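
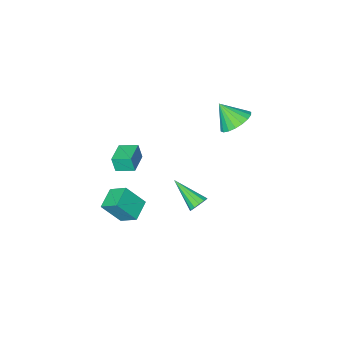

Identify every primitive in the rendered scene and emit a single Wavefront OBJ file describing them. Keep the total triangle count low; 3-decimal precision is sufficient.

v -1.496 -1.397 -2.915
v -1.253 -1.03 -2.423
v -1.064 -3.223 -1.765
v -1.615 -1.072 -2.353
v -1.94 -1.217 -2.461
v -2.124 -1.419 -2.713
v -2.109 -1.615 -3.029
v -1.899 -1.741 -3.309
v -1.561 -1.758 -3.463
v -1.203 -1.661 -3.444
v -0.937 -1.48 -3.256
v -0.85 -1.273 -2.96
v -0.967 -1.105 -2.649
v 3.045 -2.37 3.271
v 3.161 -2.576 4.212
v 2.336 -1.519 3.546
v 2.452 -1.726 4.486
v 4.168 -1.454 3.334
v 4.284 -1.661 4.274
v 3.459 -0.604 3.608
v 3.575 -0.81 4.549
v -4.215 -1.579 3.186
v -3.291 -1.781 2.644
v -3.685 -2.501 4.434
v -3.183 -1.38 2.895
v -3.28 -1.019 3.203
v -3.562 -0.768 3.508
v -3.973 -0.678 3.749
v -4.432 -0.766 3.879
v -4.848 -1.015 3.871
v -5.139 -1.376 3.727
v -5.246 -1.777 3.477
v -5.15 -2.139 3.168
v -4.868 -2.39 2.863
v -4.457 -2.48 2.622
v -3.997 -2.392 2.493
v -3.581 -2.142 2.501
v 2.046 -3.252 -2.21
v 2.961 -3.869 -0.865
v 1.674 -2.197 -1.474
v 2.588 -2.813 -0.128
v 3.172 -2.547 -2.652
v 4.086 -3.163 -1.306
v 2.799 -1.491 -1.915
v 3.714 -2.108 -0.57
f 2 1 4
f 2 4 3
f 4 1 5
f 4 5 3
f 5 1 6
f 5 6 3
f 6 1 7
f 6 7 3
f 7 1 8
f 7 8 3
f 8 1 9
f 8 9 3
f 9 1 10
f 9 10 3
f 10 1 11
f 10 11 3
f 11 1 12
f 11 12 3
f 12 1 13
f 12 13 3
f 13 1 2
f 13 2 3
f 15 17 14
f 18 15 14
f 14 17 16
f 16 18 14
f 15 21 17
f 19 15 18
f 19 21 15
f 17 21 16
f 20 18 16
f 16 21 20
f 20 19 18
f 21 19 20
f 23 22 25
f 23 25 24
f 25 22 26
f 25 26 24
f 26 22 27
f 26 27 24
f 27 22 28
f 27 28 24
f 28 22 29
f 28 29 24
f 29 22 30
f 29 30 24
f 30 22 31
f 30 31 24
f 31 22 32
f 31 32 24
f 32 22 33
f 32 33 24
f 33 22 34
f 33 34 24
f 34 22 35
f 34 35 24
f 35 22 36
f 35 36 24
f 36 22 37
f 36 37 24
f 37 22 23
f 37 23 24
f 39 41 38
f 42 39 38
f 38 41 40
f 40 42 38
f 39 45 41
f 43 39 42
f 43 45 39
f 41 45 40
f 44 42 40
f 40 45 44
f 44 43 42
f 45 43 44



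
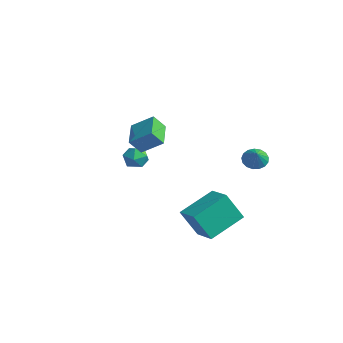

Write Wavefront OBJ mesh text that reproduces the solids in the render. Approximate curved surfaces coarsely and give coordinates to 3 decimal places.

v 1.075 -3.385 1.741
v 0.964 -3.974 2.478
v -0.126 -2.577 2.205
v -0.237 -3.166 2.943
v 1.857 -2.634 2.457
v 1.746 -3.223 3.195
v 0.656 -1.826 2.922
v 0.545 -2.415 3.659
v -3.723 -0.848 -0.863
v -3.273 -0.722 -0.28
v -3.067 -1.818 -1.16
v -2.617 -1.692 -0.577
v -3.32 -1.915 -0.464
v -3.726 -1.316 -0.281
v -2.614 -1.224 -1.159
v -3.02 -0.625 -0.976
v -2.588 -0.955 -0.463
v -3.025 -1.382 -0.034
v -3.315 -1.158 -1.406
v -3.752 -1.585 -0.977
v 1.24 -0.414 -4.361
v 0.886 -1.191 -2.833
v 1.134 1.474 -3.425
v 0.78 0.697 -1.898
v 2.58 -0.477 -4.082
v 2.226 -1.254 -2.555
v 2.474 1.411 -3.147
v 2.12 0.634 -1.619
v 2.553 1.947 0.648
v 3.044 2.178 0.29
v 3.267 1.553 1.372
v 2.977 2.412 0.484
v 2.813 2.539 0.715
v 2.589 2.531 0.931
v 2.358 2.39 1.083
v 2.17 2.146 1.134
v 2.071 1.858 1.075
v 2.082 1.589 0.918
v 2.201 1.403 0.699
v 2.401 1.342 0.468
v 2.635 1.419 0.279
v 2.851 1.617 0.174
v 2.999 1.891 0.178
f 2 4 1
f 5 2 1
f 1 4 3
f 3 5 1
f 2 8 4
f 6 2 5
f 6 8 2
f 4 8 3
f 7 5 3
f 3 8 7
f 7 6 5
f 8 6 7
f 9 20 14
f 9 14 10
f 9 10 16
f 9 16 19
f 9 19 20
f 10 14 18
f 14 20 13
f 20 19 11
f 19 16 15
f 16 10 17
f 12 18 13
f 12 13 11
f 12 11 15
f 12 15 17
f 12 17 18
f 13 18 14
f 11 13 20
f 15 11 19
f 17 15 16
f 18 17 10
f 22 24 21
f 25 22 21
f 21 24 23
f 23 25 21
f 22 28 24
f 26 22 25
f 26 28 22
f 24 28 23
f 27 25 23
f 23 28 27
f 27 26 25
f 28 26 27
f 30 29 32
f 30 32 31
f 32 29 33
f 32 33 31
f 33 29 34
f 33 34 31
f 34 29 35
f 34 35 31
f 35 29 36
f 35 36 31
f 36 29 37
f 36 37 31
f 37 29 38
f 37 38 31
f 38 29 39
f 38 39 31
f 39 29 40
f 39 40 31
f 40 29 41
f 40 41 31
f 41 29 42
f 41 42 31
f 42 29 43
f 42 43 31
f 43 29 30
f 43 30 31



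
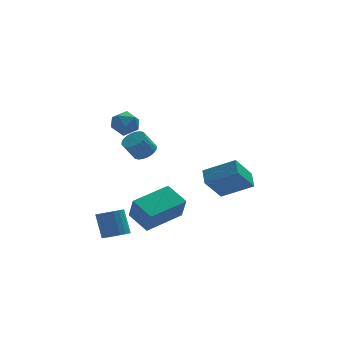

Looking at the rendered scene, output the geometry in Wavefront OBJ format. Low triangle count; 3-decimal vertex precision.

v 2.822 -0.093 -0.319
v 2.852 0.805 0.14
v 1.215 0.41 -1.199
v 1.245 1.308 -0.739
v 3.775 0.572 -1.681
v 3.805 1.47 -1.221
v 2.168 1.075 -2.56
v 2.198 1.973 -2.101
v -3.477 -0.316 4.049
v -2.751 -0.338 4.431
v -3.029 -1.182 3.149
v -2.303 -1.204 3.531
v -2.965 -1.53 3.889
v -3.242 -0.995 4.445
v -2.538 -0.525 3.135
v -2.815 0.01 3.691
v -2.171 -0.466 3.866
v -2.435 -1.088 4.332
v -3.345 -0.432 3.248
v -3.609 -1.054 3.714
v -2.186 -3.369 -2.351
v -2.056 -3.994 -1.072
v -2.926 -2.322 -1.765
v -2.796 -2.947 -0.486
v -0.324 -2.253 -1.994
v -0.194 -2.878 -0.715
v -1.064 -1.206 -1.408
v -0.934 -1.831 -0.129
v -1.526 2.571 0.222
v -1.125 3.04 0.553
v -1.733 2.858 1.548
v -2.134 2.389 1.218
v -1.327 3.199 0.459
v -1.934 3.017 1.454
v -1.558 3.262 0.329
v -2.166 3.08 1.325
v -1.785 3.22 0.183
v -2.393 3.038 1.178
v -1.973 3.08 0.043
v -2.58 2.897 1.038
v -2.092 2.861 -0.07
v -2.7 2.679 0.925
v -2.126 2.599 -0.138
v -2.733 2.417 0.857
v -2.068 2.333 -0.152
v -2.675 2.15 0.843
v -1.927 2.102 -0.108
v -2.535 1.92 0.887
v -1.726 1.943 -0.014
v -2.333 1.761 0.981
v -1.494 1.88 0.115
v -2.102 1.698 1.111
v -1.267 1.922 0.262
v -1.875 1.74 1.257
v -1.08 2.063 0.402
v -1.687 1.88 1.397
v -0.96 2.281 0.515
v -1.568 2.099 1.51
v -0.927 2.543 0.583
v -1.534 2.361 1.578
v -0.985 2.81 0.597
v -1.592 2.627 1.592
v -3.543 -2.181 -3.227
v -2.941 -2.472 -2.96
v -3.174 -1.77 -1.667
v -3.777 -1.479 -1.933
v -2.839 -2.217 -3.08
v -3.073 -1.515 -1.787
v -2.859 -1.956 -3.226
v -3.093 -1.254 -1.932
v -2.998 -1.734 -3.371
v -3.231 -1.032 -2.077
v -3.23 -1.589 -3.491
v -3.464 -0.887 -2.198
v -3.517 -1.546 -3.566
v -3.75 -0.845 -2.273
v -3.808 -1.614 -3.582
v -4.042 -0.912 -2.289
v -4.054 -1.779 -3.537
v -4.287 -1.077 -2.243
v -4.211 -2.014 -3.438
v -4.444 -1.312 -2.144
v -4.253 -2.277 -3.302
v -4.486 -1.576 -2.009
v -4.172 -2.524 -3.154
v -4.405 -1.823 -1.86
v -3.982 -2.712 -3.018
v -4.216 -2.01 -1.724
v -3.717 -2.808 -2.918
v -3.95 -2.106 -1.624
v -3.421 -2.795 -2.872
v -3.654 -2.093 -1.578
v -3.147 -2.676 -2.887
v -3.38 -1.975 -1.593
f 2 4 1
f 5 2 1
f 1 4 3
f 3 5 1
f 2 8 4
f 6 2 5
f 6 8 2
f 4 8 3
f 7 5 3
f 3 8 7
f 7 6 5
f 8 6 7
f 9 20 14
f 9 14 10
f 9 10 16
f 9 16 19
f 9 19 20
f 10 14 18
f 14 20 13
f 20 19 11
f 19 16 15
f 16 10 17
f 12 18 13
f 12 13 11
f 12 11 15
f 12 15 17
f 12 17 18
f 13 18 14
f 11 13 20
f 15 11 19
f 17 15 16
f 18 17 10
f 22 24 21
f 25 22 21
f 21 24 23
f 23 25 21
f 22 28 24
f 26 22 25
f 26 28 22
f 24 28 23
f 27 25 23
f 23 28 27
f 27 26 25
f 28 26 27
f 30 29 33
f 30 33 31
f 31 33 34
f 31 34 32
f 33 29 35
f 33 35 34
f 34 35 36
f 34 36 32
f 35 29 37
f 35 37 36
f 36 37 38
f 36 38 32
f 37 29 39
f 37 39 38
f 38 39 40
f 38 40 32
f 39 29 41
f 39 41 40
f 40 41 42
f 40 42 32
f 41 29 43
f 41 43 42
f 42 43 44
f 42 44 32
f 43 29 45
f 43 45 44
f 44 45 46
f 44 46 32
f 45 29 47
f 45 47 46
f 46 47 48
f 46 48 32
f 47 29 49
f 47 49 48
f 48 49 50
f 48 50 32
f 49 29 51
f 49 51 50
f 50 51 52
f 50 52 32
f 51 29 53
f 51 53 52
f 52 53 54
f 52 54 32
f 53 29 55
f 53 55 54
f 54 55 56
f 54 56 32
f 55 29 57
f 55 57 56
f 56 57 58
f 56 58 32
f 57 29 59
f 57 59 58
f 58 59 60
f 58 60 32
f 59 29 61
f 59 61 60
f 60 61 62
f 60 62 32
f 61 29 30
f 61 30 62
f 62 30 31
f 62 31 32
f 64 63 67
f 64 67 65
f 65 67 68
f 65 68 66
f 67 63 69
f 67 69 68
f 68 69 70
f 68 70 66
f 69 63 71
f 69 71 70
f 70 71 72
f 70 72 66
f 71 63 73
f 71 73 72
f 72 73 74
f 72 74 66
f 73 63 75
f 73 75 74
f 74 75 76
f 74 76 66
f 75 63 77
f 75 77 76
f 76 77 78
f 76 78 66
f 77 63 79
f 77 79 78
f 78 79 80
f 78 80 66
f 79 63 81
f 79 81 80
f 80 81 82
f 80 82 66
f 81 63 83
f 81 83 82
f 82 83 84
f 82 84 66
f 83 63 85
f 83 85 84
f 84 85 86
f 84 86 66
f 85 63 87
f 85 87 86
f 86 87 88
f 86 88 66
f 87 63 89
f 87 89 88
f 88 89 90
f 88 90 66
f 89 63 91
f 89 91 90
f 90 91 92
f 90 92 66
f 91 63 93
f 91 93 92
f 92 93 94
f 92 94 66
f 93 63 64
f 93 64 94
f 94 64 65
f 94 65 66



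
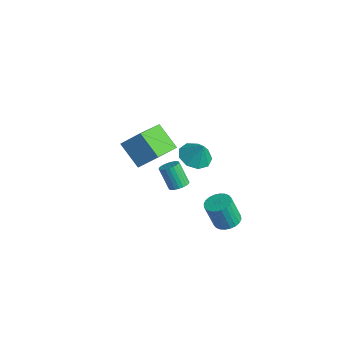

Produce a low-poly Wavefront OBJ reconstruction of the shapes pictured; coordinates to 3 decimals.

v 2.795 -4.946 1.967
v 1.526 -5.272 3.097
v 1.797 -3.259 1.333
v 0.528 -3.585 2.463
v 3.492 -4.155 2.977
v 2.223 -4.481 4.107
v 2.494 -2.468 2.343
v 1.225 -2.794 3.473
v 3.048 0.357 -4.565
v 3.829 0.402 -4.457
v 3.634 -0.112 -2.827
v 2.852 -0.157 -2.935
v 3.741 0.687 -4.378
v 3.545 0.173 -2.748
v 3.547 0.921 -4.327
v 3.352 0.407 -2.697
v 3.277 1.07 -4.313
v 3.082 0.556 -2.683
v 2.972 1.109 -4.337
v 2.777 0.596 -2.707
v 2.679 1.035 -4.395
v 2.484 0.521 -2.765
v 2.442 0.857 -4.48
v 2.247 0.343 -2.85
v 2.297 0.603 -4.577
v 2.102 0.089 -2.947
v 2.266 0.312 -4.673
v 2.071 -0.202 -3.043
v 2.355 0.027 -4.752
v 2.159 -0.487 -3.122
v 2.548 -0.207 -4.803
v 2.353 -0.721 -3.173
v 2.818 -0.356 -4.817
v 2.623 -0.87 -3.187
v 3.123 -0.396 -4.793
v 2.928 -0.909 -3.163
v 3.416 -0.321 -4.735
v 3.221 -0.835 -3.105
v 3.653 -0.143 -4.65
v 3.458 -0.657 -3.02
v 3.798 0.111 -4.553
v 3.603 -0.403 -2.923
v -0.848 0.622 -1.98
v 0.02 0.301 -2.357
v -0.272 0.818 -0.82
v -0.036 0.977 -2.443
v -0.472 1.487 -2.312
v -1.084 1.593 -2.026
v -1.586 1.245 -1.718
v -1.742 0.605 -1.533
v -1.481 -0.026 -1.557
v -0.923 -0.354 -1.779
v -0.33 -0.225 -2.095
v 3.864 -3.131 0.513
v 4.225 -3.555 0.633
v 3.558 -3.773 1.868
v 3.196 -3.349 1.747
v 4.332 -3.381 0.722
v 3.664 -3.599 1.956
v 4.367 -3.169 0.778
v 3.699 -3.387 2.012
v 4.325 -2.951 0.794
v 3.658 -3.169 2.029
v 4.214 -2.76 0.768
v 3.546 -2.978 2.002
v 4.049 -2.626 0.702
v 3.381 -2.844 1.936
v 3.856 -2.569 0.608
v 3.188 -2.787 1.842
v 3.664 -2.597 0.499
v 2.996 -2.815 1.733
v 3.502 -2.707 0.392
v 2.835 -2.925 1.627
v 3.396 -2.881 0.304
v 2.728 -3.099 1.538
v 3.361 -3.093 0.248
v 2.693 -3.311 1.482
v 3.402 -3.311 0.231
v 2.735 -3.529 1.466
v 3.514 -3.502 0.258
v 2.846 -3.72 1.492
v 3.679 -3.636 0.324
v 3.011 -3.854 1.558
v 3.872 -3.693 0.418
v 3.204 -3.911 1.652
v 4.064 -3.665 0.527
v 3.396 -3.883 1.761
f 2 4 1
f 5 2 1
f 1 4 3
f 3 5 1
f 2 8 4
f 6 2 5
f 6 8 2
f 4 8 3
f 7 5 3
f 3 8 7
f 7 6 5
f 8 6 7
f 10 9 13
f 10 13 11
f 11 13 14
f 11 14 12
f 13 9 15
f 13 15 14
f 14 15 16
f 14 16 12
f 15 9 17
f 15 17 16
f 16 17 18
f 16 18 12
f 17 9 19
f 17 19 18
f 18 19 20
f 18 20 12
f 19 9 21
f 19 21 20
f 20 21 22
f 20 22 12
f 21 9 23
f 21 23 22
f 22 23 24
f 22 24 12
f 23 9 25
f 23 25 24
f 24 25 26
f 24 26 12
f 25 9 27
f 25 27 26
f 26 27 28
f 26 28 12
f 27 9 29
f 27 29 28
f 28 29 30
f 28 30 12
f 29 9 31
f 29 31 30
f 30 31 32
f 30 32 12
f 31 9 33
f 31 33 32
f 32 33 34
f 32 34 12
f 33 9 35
f 33 35 34
f 34 35 36
f 34 36 12
f 35 9 37
f 35 37 36
f 36 37 38
f 36 38 12
f 37 9 39
f 37 39 38
f 38 39 40
f 38 40 12
f 39 9 41
f 39 41 40
f 40 41 42
f 40 42 12
f 41 9 10
f 41 10 42
f 42 10 11
f 42 11 12
f 44 43 46
f 44 46 45
f 46 43 47
f 46 47 45
f 47 43 48
f 47 48 45
f 48 43 49
f 48 49 45
f 49 43 50
f 49 50 45
f 50 43 51
f 50 51 45
f 51 43 52
f 51 52 45
f 52 43 53
f 52 53 45
f 53 43 44
f 53 44 45
f 55 54 58
f 55 58 56
f 56 58 59
f 56 59 57
f 58 54 60
f 58 60 59
f 59 60 61
f 59 61 57
f 60 54 62
f 60 62 61
f 61 62 63
f 61 63 57
f 62 54 64
f 62 64 63
f 63 64 65
f 63 65 57
f 64 54 66
f 64 66 65
f 65 66 67
f 65 67 57
f 66 54 68
f 66 68 67
f 67 68 69
f 67 69 57
f 68 54 70
f 68 70 69
f 69 70 71
f 69 71 57
f 70 54 72
f 70 72 71
f 71 72 73
f 71 73 57
f 72 54 74
f 72 74 73
f 73 74 75
f 73 75 57
f 74 54 76
f 74 76 75
f 75 76 77
f 75 77 57
f 76 54 78
f 76 78 77
f 77 78 79
f 77 79 57
f 78 54 80
f 78 80 79
f 79 80 81
f 79 81 57
f 80 54 82
f 80 82 81
f 81 82 83
f 81 83 57
f 82 54 84
f 82 84 83
f 83 84 85
f 83 85 57
f 84 54 86
f 84 86 85
f 85 86 87
f 85 87 57
f 86 54 55
f 86 55 87
f 87 55 56
f 87 56 57



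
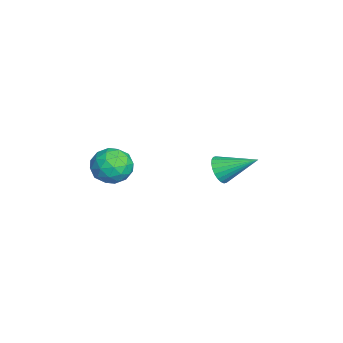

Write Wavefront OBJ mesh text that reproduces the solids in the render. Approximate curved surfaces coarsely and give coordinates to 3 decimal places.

v -1.219 2.19 -3.314
v -0.674 2.371 -3.871
v -0.841 3.91 -2.386
v -0.932 2.495 -3.996
v -1.233 2.573 -4.017
v -1.533 2.592 -3.931
v -1.784 2.55 -3.751
v -1.95 2.454 -3.504
v -2.004 2.317 -3.229
v -1.939 2.161 -2.967
v -1.764 2.01 -2.757
v -1.506 1.886 -2.632
v -1.205 1.808 -2.611
v -0.905 1.789 -2.697
v -0.654 1.83 -2.877
v -0.488 1.927 -3.123
v -0.434 2.064 -3.399
v -0.499 2.219 -3.661
v 1.973 -2.03 -0.273
v 2.868 -1.898 0.198
v 2.612 -3.282 -1.138
v 3.507 -3.15 -0.667
v 2.704 -3.504 -0.147
v 2.309 -2.73 0.388
v 3.171 -2.45 -1.328
v 2.776 -1.676 -0.793
v 3.608 -2.158 -0.454
v 3.32 -2.809 0.276
v 2.16 -2.371 -1.216
v 1.872 -3.022 -0.486
v 2.364 -1.854 0.038
v 3.116 -3.326 -0.978
v 2.644 -3.534 -0.673
v 3.17 -3.456 -0.396
v 2.036 -2.343 0.15
v 2.562 -2.266 0.427
v 2.466 -3.21 0.224
v 2.918 -2.914 -1.367
v 3.444 -2.837 -1.09
v 2.31 -1.724 -0.544
v 2.836 -1.646 -0.267
v 3.014 -1.97 -1.164
v 3.326 -1.929 -0.068
v 3.701 -2.665 -0.576
v 3.504 -2.254 -0.965
v 3.271 -1.799 -0.651
v 3.156 -2.312 0.361
v 3.532 -3.048 -0.147
v 3.06 -3.256 0.159
v 2.828 -2.801 0.473
v 3.591 -2.465 -0.022
v 1.948 -2.132 -0.793
v 2.324 -2.868 -1.301
v 2.652 -2.379 -1.413
v 2.42 -1.924 -1.099
v 1.779 -2.515 -0.364
v 2.154 -3.251 -0.872
v 2.209 -3.381 -0.289
v 1.976 -2.926 0.025
v 1.889 -2.715 -0.918
f 2 1 4
f 2 4 3
f 4 1 5
f 4 5 3
f 5 1 6
f 5 6 3
f 6 1 7
f 6 7 3
f 7 1 8
f 7 8 3
f 8 1 9
f 8 9 3
f 9 1 10
f 9 10 3
f 10 1 11
f 10 11 3
f 11 1 12
f 11 12 3
f 12 1 13
f 12 13 3
f 13 1 14
f 13 14 3
f 14 1 15
f 14 15 3
f 15 1 16
f 15 16 3
f 16 1 17
f 16 17 3
f 17 1 18
f 17 18 3
f 18 1 2
f 18 2 3
f 19 56 35
f 56 30 59
f 35 59 24
f 56 59 35
f 19 35 31
f 35 24 36
f 31 36 20
f 35 36 31
f 19 31 40
f 31 20 41
f 40 41 26
f 31 41 40
f 19 40 52
f 40 26 55
f 52 55 29
f 40 55 52
f 19 52 56
f 52 29 60
f 56 60 30
f 52 60 56
f 20 36 47
f 36 24 50
f 47 50 28
f 36 50 47
f 24 59 37
f 59 30 58
f 37 58 23
f 59 58 37
f 30 60 57
f 60 29 53
f 57 53 21
f 60 53 57
f 29 55 54
f 55 26 42
f 54 42 25
f 55 42 54
f 26 41 46
f 41 20 43
f 46 43 27
f 41 43 46
f 22 48 34
f 48 28 49
f 34 49 23
f 48 49 34
f 22 34 32
f 34 23 33
f 32 33 21
f 34 33 32
f 22 32 39
f 32 21 38
f 39 38 25
f 32 38 39
f 22 39 44
f 39 25 45
f 44 45 27
f 39 45 44
f 22 44 48
f 44 27 51
f 48 51 28
f 44 51 48
f 23 49 37
f 49 28 50
f 37 50 24
f 49 50 37
f 21 33 57
f 33 23 58
f 57 58 30
f 33 58 57
f 25 38 54
f 38 21 53
f 54 53 29
f 38 53 54
f 27 45 46
f 45 25 42
f 46 42 26
f 45 42 46
f 28 51 47
f 51 27 43
f 47 43 20
f 51 43 47



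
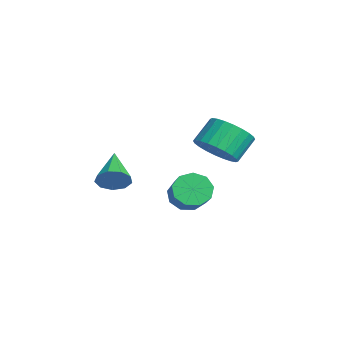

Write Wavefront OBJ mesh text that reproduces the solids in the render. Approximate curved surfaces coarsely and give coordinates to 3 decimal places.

v -1.033 -3.039 -2.752
v -0.751 -3.315 -2.079
v -2.667 -2.701 -1.928
v -0.66 -2.791 -2.113
v -0.744 -2.382 -2.447
v -0.963 -2.281 -2.922
v -1.215 -2.534 -3.318
v -1.382 -3.024 -3.449
v -1.386 -3.52 -3.254
v -1.225 -3.792 -2.823
v -0.974 -3.71 -2.36
v -1.436 0.136 -4.047
v -1.017 -0.266 -4.696
v 0.374 -0.357 -3.741
v -0.044 0.044 -3.093
v -0.947 0.323 -4.742
v 0.445 0.232 -3.787
v -1.105 0.825 -4.463
v 0.286 0.733 -3.509
v -1.418 1.004 -3.99
v -0.027 0.912 -3.035
v -1.739 0.777 -3.543
v -0.348 0.685 -2.589
v -1.919 0.25 -3.333
v -0.527 0.158 -2.378
v -1.872 -0.33 -3.456
v -0.48 -0.422 -2.502
v -1.621 -0.693 -3.856
v -0.23 -0.784 -2.902
v -1.284 -0.667 -4.346
v 0.108 -0.759 -3.391
v -1.871 1.406 -1.847
v -1.377 2.249 -2.308
v -1.916 3.097 -1.334
v -2.409 2.254 -0.873
v -1.746 2.248 -2.512
v -2.285 3.097 -1.537
v -2.134 2.119 -2.614
v -2.673 2.968 -1.639
v -2.482 1.882 -2.6
v -3.021 2.731 -1.625
v -2.737 1.572 -2.471
v -3.275 2.421 -1.496
v -2.86 1.237 -2.247
v -3.398 2.085 -1.272
v -2.832 0.927 -1.962
v -3.371 1.776 -0.987
v -2.658 0.691 -1.66
v -3.197 1.539 -0.685
v -2.364 0.563 -1.386
v -2.903 1.411 -0.412
v -1.995 0.563 -1.183
v -2.534 1.412 -0.208
v -1.607 0.692 -1.081
v -2.146 1.541 -0.106
v -1.259 0.929 -1.095
v -1.798 1.778 -0.12
v -1.005 1.239 -1.224
v -1.543 2.088 -0.249
v -0.882 1.575 -1.448
v -1.42 2.423 -0.473
v -0.909 1.884 -1.733
v -1.448 2.733 -0.758
v -1.083 2.121 -2.035
v -1.622 2.969 -1.06
f 2 1 4
f 2 4 3
f 4 1 5
f 4 5 3
f 5 1 6
f 5 6 3
f 6 1 7
f 6 7 3
f 7 1 8
f 7 8 3
f 8 1 9
f 8 9 3
f 9 1 10
f 9 10 3
f 10 1 11
f 10 11 3
f 11 1 2
f 11 2 3
f 13 12 16
f 13 16 14
f 14 16 17
f 14 17 15
f 16 12 18
f 16 18 17
f 17 18 19
f 17 19 15
f 18 12 20
f 18 20 19
f 19 20 21
f 19 21 15
f 20 12 22
f 20 22 21
f 21 22 23
f 21 23 15
f 22 12 24
f 22 24 23
f 23 24 25
f 23 25 15
f 24 12 26
f 24 26 25
f 25 26 27
f 25 27 15
f 26 12 28
f 26 28 27
f 27 28 29
f 27 29 15
f 28 12 30
f 28 30 29
f 29 30 31
f 29 31 15
f 30 12 13
f 30 13 31
f 31 13 14
f 31 14 15
f 33 32 36
f 33 36 34
f 34 36 37
f 34 37 35
f 36 32 38
f 36 38 37
f 37 38 39
f 37 39 35
f 38 32 40
f 38 40 39
f 39 40 41
f 39 41 35
f 40 32 42
f 40 42 41
f 41 42 43
f 41 43 35
f 42 32 44
f 42 44 43
f 43 44 45
f 43 45 35
f 44 32 46
f 44 46 45
f 45 46 47
f 45 47 35
f 46 32 48
f 46 48 47
f 47 48 49
f 47 49 35
f 48 32 50
f 48 50 49
f 49 50 51
f 49 51 35
f 50 32 52
f 50 52 51
f 51 52 53
f 51 53 35
f 52 32 54
f 52 54 53
f 53 54 55
f 53 55 35
f 54 32 56
f 54 56 55
f 55 56 57
f 55 57 35
f 56 32 58
f 56 58 57
f 57 58 59
f 57 59 35
f 58 32 60
f 58 60 59
f 59 60 61
f 59 61 35
f 60 32 62
f 60 62 61
f 61 62 63
f 61 63 35
f 62 32 64
f 62 64 63
f 63 64 65
f 63 65 35
f 64 32 33
f 64 33 65
f 65 33 34
f 65 34 35



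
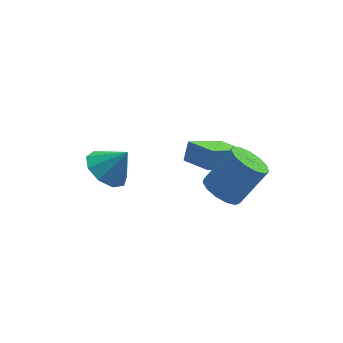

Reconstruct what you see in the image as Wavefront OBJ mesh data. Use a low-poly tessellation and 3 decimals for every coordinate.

v 1.444 0.12 -2.92
v 1.963 0.576 -3.431
v 3.115 0.856 -2.012
v 2.596 0.4 -1.5
v 1.649 0.892 -3.239
v 2.802 1.172 -1.819
v 1.27 0.962 -2.945
v 2.423 1.242 -1.526
v 0.947 0.765 -2.644
v 2.099 1.045 -1.224
v 0.78 0.363 -2.43
v 1.933 0.643 -1.01
v 0.825 -0.116 -2.371
v 1.977 0.164 -0.951
v 1.066 -0.52 -2.487
v 2.218 -0.24 -1.067
v 1.427 -0.721 -2.74
v 2.579 -0.441 -1.32
v 1.793 -0.655 -3.051
v 2.946 -0.375 -1.631
v 2.049 -0.343 -3.319
v 3.201 -0.063 -1.9
v 2.112 0.116 -3.461
v 3.264 0.396 -2.042
v -2.312 3.3 -3.951
v -1.525 3.255 -4.567
v -1.488 3.18 -2.889
v -1.651 3.905 -4.395
v -2.086 4.272 -4.016
v -2.627 4.185 -3.607
v -3.02 3.684 -3.358
v -3.083 3.003 -3.387
v -2.784 2.462 -3.68
v -2.265 2.313 -4.1
v -1.768 2.626 -4.45
v 2.794 2.374 -4.202
v 1.343 1.82 -3.332
v 2.117 3.52 -4.601
v 0.666 2.966 -3.731
v 3.074 2.794 -3.469
v 1.623 2.24 -2.599
v 2.397 3.94 -3.868
v 0.946 3.386 -2.998
f 2 1 5
f 2 5 3
f 3 5 6
f 3 6 4
f 5 1 7
f 5 7 6
f 6 7 8
f 6 8 4
f 7 1 9
f 7 9 8
f 8 9 10
f 8 10 4
f 9 1 11
f 9 11 10
f 10 11 12
f 10 12 4
f 11 1 13
f 11 13 12
f 12 13 14
f 12 14 4
f 13 1 15
f 13 15 14
f 14 15 16
f 14 16 4
f 15 1 17
f 15 17 16
f 16 17 18
f 16 18 4
f 17 1 19
f 17 19 18
f 18 19 20
f 18 20 4
f 19 1 21
f 19 21 20
f 20 21 22
f 20 22 4
f 21 1 23
f 21 23 22
f 22 23 24
f 22 24 4
f 23 1 2
f 23 2 24
f 24 2 3
f 24 3 4
f 26 25 28
f 26 28 27
f 28 25 29
f 28 29 27
f 29 25 30
f 29 30 27
f 30 25 31
f 30 31 27
f 31 25 32
f 31 32 27
f 32 25 33
f 32 33 27
f 33 25 34
f 33 34 27
f 34 25 35
f 34 35 27
f 35 25 26
f 35 26 27
f 37 39 36
f 40 37 36
f 36 39 38
f 38 40 36
f 37 43 39
f 41 37 40
f 41 43 37
f 39 43 38
f 42 40 38
f 38 43 42
f 42 41 40
f 43 41 42



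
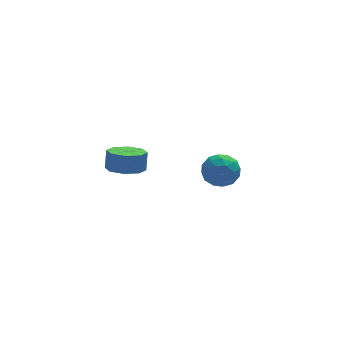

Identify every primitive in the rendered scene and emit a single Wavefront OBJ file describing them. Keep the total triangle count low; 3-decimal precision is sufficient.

v 4.377 2.526 -2.238
v 4.878 1.719 -2.97
v 2.942 1.281 -1.85
v 3.443 0.474 -2.582
v 3.977 0.758 -1.547
v 4.865 1.527 -1.787
v 2.955 1.473 -3.033
v 3.843 2.242 -3.273
v 3.999 1.068 -3.461
v 4.631 0.627 -2.543
v 3.189 2.373 -2.277
v 3.821 1.932 -1.359
v 4.754 2.232 -2.639
v 3.066 0.768 -2.181
v 3.38 0.935 -1.573
v 3.675 0.461 -2.004
v 4.746 2.119 -1.943
v 5.04 1.645 -2.373
v 4.511 1.08 -1.537
v 2.78 1.355 -2.447
v 3.074 0.881 -2.877
v 4.145 2.539 -2.816
v 4.44 2.065 -3.247
v 3.309 1.92 -3.283
v 4.532 1.375 -3.357
v 3.688 0.644 -3.129
v 3.401 1.23 -3.394
v 3.923 1.682 -3.535
v 4.903 1.116 -2.818
v 4.059 0.384 -2.589
v 4.373 0.551 -1.981
v 4.895 1.003 -2.122
v 4.386 0.733 -3.106
v 3.761 2.616 -2.231
v 2.917 1.884 -2.002
v 2.925 1.997 -2.698
v 3.447 2.449 -2.839
v 4.132 2.356 -1.691
v 3.288 1.625 -1.463
v 3.897 1.318 -1.285
v 4.419 1.77 -1.426
v 3.434 2.267 -1.714
v -2.955 -3.965 2.8
v -1.958 -4.322 2.754
v -1.788 -3.993 3.853
v -2.785 -3.635 3.9
v -2.02 -3.544 2.53
v -1.85 -3.215 3.63
v -2.629 -3.013 2.465
v -2.46 -2.684 3.565
v -3.43 -3.039 2.596
v -3.26 -2.71 3.696
v -3.952 -3.607 2.847
v -3.782 -3.278 3.946
v -3.89 -4.385 3.07
v -3.72 -4.056 4.17
v -3.28 -4.916 3.135
v -3.111 -4.587 4.235
v -2.48 -4.89 3.004
v -2.31 -4.561 4.104
f 1 38 17
f 38 12 41
f 17 41 6
f 38 41 17
f 1 17 13
f 17 6 18
f 13 18 2
f 17 18 13
f 1 13 22
f 13 2 23
f 22 23 8
f 13 23 22
f 1 22 34
f 22 8 37
f 34 37 11
f 22 37 34
f 1 34 38
f 34 11 42
f 38 42 12
f 34 42 38
f 2 18 29
f 18 6 32
f 29 32 10
f 18 32 29
f 6 41 19
f 41 12 40
f 19 40 5
f 41 40 19
f 12 42 39
f 42 11 35
f 39 35 3
f 42 35 39
f 11 37 36
f 37 8 24
f 36 24 7
f 37 24 36
f 8 23 28
f 23 2 25
f 28 25 9
f 23 25 28
f 4 30 16
f 30 10 31
f 16 31 5
f 30 31 16
f 4 16 14
f 16 5 15
f 14 15 3
f 16 15 14
f 4 14 21
f 14 3 20
f 21 20 7
f 14 20 21
f 4 21 26
f 21 7 27
f 26 27 9
f 21 27 26
f 4 26 30
f 26 9 33
f 30 33 10
f 26 33 30
f 5 31 19
f 31 10 32
f 19 32 6
f 31 32 19
f 3 15 39
f 15 5 40
f 39 40 12
f 15 40 39
f 7 20 36
f 20 3 35
f 36 35 11
f 20 35 36
f 9 27 28
f 27 7 24
f 28 24 8
f 27 24 28
f 10 33 29
f 33 9 25
f 29 25 2
f 33 25 29
f 44 43 47
f 44 47 45
f 45 47 48
f 45 48 46
f 47 43 49
f 47 49 48
f 48 49 50
f 48 50 46
f 49 43 51
f 49 51 50
f 50 51 52
f 50 52 46
f 51 43 53
f 51 53 52
f 52 53 54
f 52 54 46
f 53 43 55
f 53 55 54
f 54 55 56
f 54 56 46
f 55 43 57
f 55 57 56
f 56 57 58
f 56 58 46
f 57 43 59
f 57 59 58
f 58 59 60
f 58 60 46
f 59 43 44
f 59 44 60
f 60 44 45
f 60 45 46



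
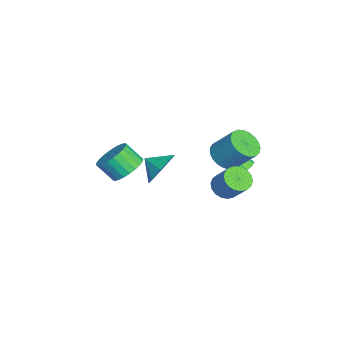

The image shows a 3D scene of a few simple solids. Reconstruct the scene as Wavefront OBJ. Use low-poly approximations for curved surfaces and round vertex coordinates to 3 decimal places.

v 1.306 1.734 -3.152
v 1.924 1.863 -3.627
v 2.652 2.514 -2.503
v 2.034 2.386 -2.028
v 1.73 2.153 -3.67
v 2.459 2.805 -2.546
v 1.453 2.36 -3.611
v 2.181 3.012 -2.486
v 1.146 2.444 -3.46
v 1.875 3.096 -2.336
v 0.871 2.387 -3.249
v 1.6 3.038 -2.124
v 0.682 2.2 -3.018
v 1.411 2.852 -1.894
v 0.617 1.921 -2.814
v 1.345 2.573 -1.69
v 0.688 1.606 -2.677
v 1.416 2.257 -1.553
v 0.881 1.315 -2.634
v 1.61 1.967 -1.51
v 1.159 1.108 -2.694
v 1.887 1.76 -1.569
v 1.465 1.024 -2.844
v 2.194 1.676 -1.72
v 1.74 1.082 -3.056
v 2.469 1.733 -1.931
v 1.929 1.268 -3.286
v 2.658 1.92 -2.162
v 1.995 1.547 -3.49
v 2.723 2.199 -2.366
v -0.659 2.544 -3.205
v -0.026 2.835 -2.853
v -0.981 1.516 -1.775
v -0.277 3.053 -2.753
v -0.604 3.17 -2.742
v -0.942 3.163 -2.823
v -1.223 3.034 -2.98
v -1.393 2.807 -3.181
v -1.417 2.529 -3.387
v -1.291 2.253 -3.557
v -1.04 2.035 -3.657
v -0.714 1.918 -3.667
v -0.376 1.925 -3.586
v -0.095 2.055 -3.429
v 0.075 2.281 -3.228
v 0.099 2.56 -3.023
v 0.302 1.686 -1.577
v 1.187 1.643 -1.859
v 1.643 2.671 -0.585
v 0.758 2.714 -0.303
v 1.054 1.947 -2.057
v 1.511 2.975 -0.783
v 0.792 2.207 -2.172
v 1.248 3.234 -0.898
v 0.444 2.376 -2.185
v 0.901 3.404 -0.91
v 0.072 2.426 -2.092
v 0.529 3.454 -0.817
v -0.26 2.348 -1.91
v 0.196 3.376 -0.635
v -0.495 2.156 -1.671
v -0.039 3.184 -0.396
v -0.593 1.882 -1.415
v -0.136 2.91 -0.141
v -0.535 1.575 -1.188
v -0.079 2.603 0.087
v -0.333 1.287 -1.028
v 0.123 2.314 0.247
v -0.021 1.067 -0.963
v 0.435 2.095 0.312
v 0.346 0.955 -1.004
v 0.803 1.983 0.271
v 0.706 0.969 -1.144
v 1.163 1.997 0.13
v 0.997 1.107 -1.36
v 1.453 2.135 -0.085
v 1.167 1.346 -1.613
v 1.623 2.374 -0.338
v 3.351 -1.297 -0.469
v 3.939 -1.909 -1.105
v 3.009 -2.143 0.029
v 4.322 -1.72 -0.519
v 4.251 -1.332 0.09
v 3.759 -0.929 0.437
v 3.077 -0.697 0.361
v 2.522 -0.746 -0.104
v 2.356 -1.053 -0.74
v 2.655 -1.474 -1.249
v 3.28 -1.812 -1.393
v -1.407 -3.235 -3.948
v -0.405 -3.379 -3.825
v -0.65 -4.249 -2.849
v -1.653 -4.105 -2.972
v -0.472 -3.078 -3.573
v -0.717 -3.948 -2.597
v -0.681 -2.801 -3.379
v -0.926 -3.671 -2.403
v -1 -2.59 -3.271
v -1.246 -3.46 -2.295
v -1.382 -2.477 -3.266
v -1.627 -3.347 -2.29
v -1.768 -2.48 -3.365
v -2.013 -3.349 -2.389
v -2.098 -2.597 -3.553
v -2.343 -3.467 -2.577
v -2.324 -2.812 -3.801
v -2.569 -3.681 -2.825
v -2.41 -3.091 -4.071
v -2.655 -3.961 -3.095
v -2.343 -3.392 -4.323
v -2.588 -4.262 -3.347
v -2.134 -3.669 -4.517
v -2.379 -4.539 -3.541
v -1.814 -3.88 -4.625
v -2.06 -4.75 -3.649
v -1.433 -3.993 -4.63
v -1.678 -4.863 -3.654
v -1.047 -3.991 -4.531
v -1.292 -4.86 -3.555
v -0.717 -3.873 -4.343
v -0.962 -4.743 -3.367
v -0.491 -3.659 -4.095
v -0.736 -4.528 -3.119
f 2 1 5
f 2 5 3
f 3 5 6
f 3 6 4
f 5 1 7
f 5 7 6
f 6 7 8
f 6 8 4
f 7 1 9
f 7 9 8
f 8 9 10
f 8 10 4
f 9 1 11
f 9 11 10
f 10 11 12
f 10 12 4
f 11 1 13
f 11 13 12
f 12 13 14
f 12 14 4
f 13 1 15
f 13 15 14
f 14 15 16
f 14 16 4
f 15 1 17
f 15 17 16
f 16 17 18
f 16 18 4
f 17 1 19
f 17 19 18
f 18 19 20
f 18 20 4
f 19 1 21
f 19 21 20
f 20 21 22
f 20 22 4
f 21 1 23
f 21 23 22
f 22 23 24
f 22 24 4
f 23 1 25
f 23 25 24
f 24 25 26
f 24 26 4
f 25 1 27
f 25 27 26
f 26 27 28
f 26 28 4
f 27 1 29
f 27 29 28
f 28 29 30
f 28 30 4
f 29 1 2
f 29 2 30
f 30 2 3
f 30 3 4
f 32 31 34
f 32 34 33
f 34 31 35
f 34 35 33
f 35 31 36
f 35 36 33
f 36 31 37
f 36 37 33
f 37 31 38
f 37 38 33
f 38 31 39
f 38 39 33
f 39 31 40
f 39 40 33
f 40 31 41
f 40 41 33
f 41 31 42
f 41 42 33
f 42 31 43
f 42 43 33
f 43 31 44
f 43 44 33
f 44 31 45
f 44 45 33
f 45 31 46
f 45 46 33
f 46 31 32
f 46 32 33
f 48 47 51
f 48 51 49
f 49 51 52
f 49 52 50
f 51 47 53
f 51 53 52
f 52 53 54
f 52 54 50
f 53 47 55
f 53 55 54
f 54 55 56
f 54 56 50
f 55 47 57
f 55 57 56
f 56 57 58
f 56 58 50
f 57 47 59
f 57 59 58
f 58 59 60
f 58 60 50
f 59 47 61
f 59 61 60
f 60 61 62
f 60 62 50
f 61 47 63
f 61 63 62
f 62 63 64
f 62 64 50
f 63 47 65
f 63 65 64
f 64 65 66
f 64 66 50
f 65 47 67
f 65 67 66
f 66 67 68
f 66 68 50
f 67 47 69
f 67 69 68
f 68 69 70
f 68 70 50
f 69 47 71
f 69 71 70
f 70 71 72
f 70 72 50
f 71 47 73
f 71 73 72
f 72 73 74
f 72 74 50
f 73 47 75
f 73 75 74
f 74 75 76
f 74 76 50
f 75 47 77
f 75 77 76
f 76 77 78
f 76 78 50
f 77 47 48
f 77 48 78
f 78 48 49
f 78 49 50
f 80 79 82
f 80 82 81
f 82 79 83
f 82 83 81
f 83 79 84
f 83 84 81
f 84 79 85
f 84 85 81
f 85 79 86
f 85 86 81
f 86 79 87
f 86 87 81
f 87 79 88
f 87 88 81
f 88 79 89
f 88 89 81
f 89 79 80
f 89 80 81
f 91 90 94
f 91 94 92
f 92 94 95
f 92 95 93
f 94 90 96
f 94 96 95
f 95 96 97
f 95 97 93
f 96 90 98
f 96 98 97
f 97 98 99
f 97 99 93
f 98 90 100
f 98 100 99
f 99 100 101
f 99 101 93
f 100 90 102
f 100 102 101
f 101 102 103
f 101 103 93
f 102 90 104
f 102 104 103
f 103 104 105
f 103 105 93
f 104 90 106
f 104 106 105
f 105 106 107
f 105 107 93
f 106 90 108
f 106 108 107
f 107 108 109
f 107 109 93
f 108 90 110
f 108 110 109
f 109 110 111
f 109 111 93
f 110 90 112
f 110 112 111
f 111 112 113
f 111 113 93
f 112 90 114
f 112 114 113
f 113 114 115
f 113 115 93
f 114 90 116
f 114 116 115
f 115 116 117
f 115 117 93
f 116 90 118
f 116 118 117
f 117 118 119
f 117 119 93
f 118 90 120
f 118 120 119
f 119 120 121
f 119 121 93
f 120 90 122
f 120 122 121
f 121 122 123
f 121 123 93
f 122 90 91
f 122 91 123
f 123 91 92
f 123 92 93



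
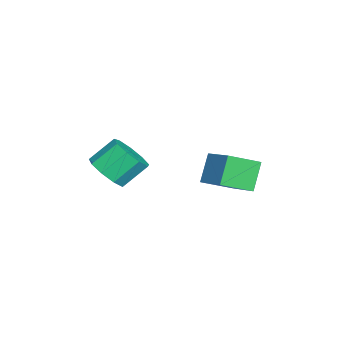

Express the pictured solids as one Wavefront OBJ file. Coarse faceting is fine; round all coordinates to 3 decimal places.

v 4.095 -3.662 0.115
v 5.026 -3.684 0.642
v 4.456 -2.681 1.692
v 3.525 -2.658 1.165
v 5.036 -3.152 0.139
v 4.466 -2.149 1.189
v 4.605 -2.859 -0.375
v 4.035 -1.856 0.675
v 3.936 -2.941 -0.66
v 3.366 -1.938 0.39
v 3.341 -3.361 -0.582
v 2.771 -2.357 0.468
v 3.099 -3.921 -0.178
v 2.529 -2.917 0.872
v 3.323 -4.36 0.363
v 2.753 -3.356 1.413
v 3.908 -4.472 0.788
v 3.338 -3.469 1.838
v 4.581 -4.205 0.899
v 4.011 -3.202 1.948
v 0.838 1.728 -0.396
v 1.495 0.361 0.254
v 2.311 2.825 0.421
v 2.968 1.458 1.071
v 1.732 1.522 -1.731
v 2.389 0.155 -1.081
v 3.205 2.619 -0.914
v 3.862 1.252 -0.264
f 2 1 5
f 2 5 3
f 3 5 6
f 3 6 4
f 5 1 7
f 5 7 6
f 6 7 8
f 6 8 4
f 7 1 9
f 7 9 8
f 8 9 10
f 8 10 4
f 9 1 11
f 9 11 10
f 10 11 12
f 10 12 4
f 11 1 13
f 11 13 12
f 12 13 14
f 12 14 4
f 13 1 15
f 13 15 14
f 14 15 16
f 14 16 4
f 15 1 17
f 15 17 16
f 16 17 18
f 16 18 4
f 17 1 19
f 17 19 18
f 18 19 20
f 18 20 4
f 19 1 2
f 19 2 20
f 20 2 3
f 20 3 4
f 22 24 21
f 25 22 21
f 21 24 23
f 23 25 21
f 22 28 24
f 26 22 25
f 26 28 22
f 24 28 23
f 27 25 23
f 23 28 27
f 27 26 25
f 28 26 27



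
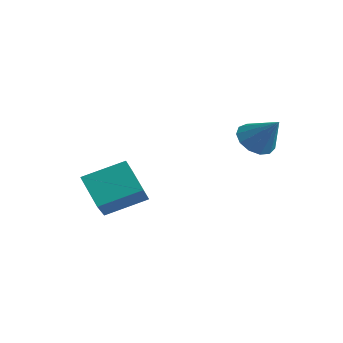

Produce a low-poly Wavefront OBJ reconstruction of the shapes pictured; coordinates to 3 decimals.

v -0.222 2.933 0.072
v 0.43 3.053 -0.536
v 0.882 3.087 1.288
v 0.248 3.514 -0.429
v -0.084 3.79 -0.163
v -0.459 3.794 0.178
v -0.76 3.525 0.485
v -0.889 3.068 0.661
v -0.807 2.567 0.65
v -0.54 2.183 0.456
v -0.171 2.037 0.14
v 0.181 2.175 -0.198
v 0.405 2.554 -0.45
v -5.23 -1.435 -2.906
v -4.2 -2.586 -1.716
v -4.347 0.116 -2.171
v -3.317 -1.036 -0.981
v -4.043 -1.564 -4.059
v -3.013 -2.716 -2.869
v -3.16 -0.014 -3.324
v -2.13 -1.165 -2.134
f 2 1 4
f 2 4 3
f 4 1 5
f 4 5 3
f 5 1 6
f 5 6 3
f 6 1 7
f 6 7 3
f 7 1 8
f 7 8 3
f 8 1 9
f 8 9 3
f 9 1 10
f 9 10 3
f 10 1 11
f 10 11 3
f 11 1 12
f 11 12 3
f 12 1 13
f 12 13 3
f 13 1 2
f 13 2 3
f 15 17 14
f 18 15 14
f 14 17 16
f 16 18 14
f 15 21 17
f 19 15 18
f 19 21 15
f 17 21 16
f 20 18 16
f 16 21 20
f 20 19 18
f 21 19 20



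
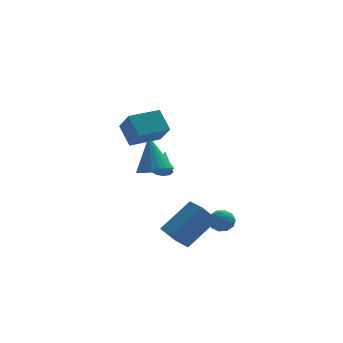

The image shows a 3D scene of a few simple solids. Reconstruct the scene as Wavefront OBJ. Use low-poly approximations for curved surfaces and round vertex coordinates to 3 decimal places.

v -0.295 -1.982 3.108
v -0.741 -1.198 4.1
v -0.692 -0.955 2.118
v -1.137 -0.171 3.11
v 1.197 -1.289 3.23
v 0.752 -0.505 4.222
v 0.801 -0.262 2.24
v 0.355 0.522 3.232
v 1.059 2.631 -0.95
v 1.433 2.806 -1.328
v 1.301 3.889 -0.13
v 1.123 2.926 -1.421
v 0.788 2.934 -1.334
v 0.556 2.826 -1.1
v 0.517 2.644 -0.809
v 0.685 2.457 -0.571
v 0.996 2.336 -0.478
v 1.331 2.328 -0.565
v 1.562 2.436 -0.799
v 1.601 2.619 -1.09
v 3.623 -0.797 -3.004
v 4.183 -1.045 -2.678
v 3.097 -1.775 -2.842
v 3.657 -2.023 -2.516
v 3.276 -1.523 -2.221
v 3.602 -0.919 -2.321
v 3.678 -1.901 -3.199
v 4.004 -1.297 -3.299
v 4.218 -1.727 -2.798
v 3.969 -1.493 -2.194
v 3.311 -1.327 -3.326
v 3.062 -1.093 -2.722
v 3.949 -0.835 -2.855
v 3.331 -1.985 -2.665
v 3.107 -1.691 -2.491
v 3.436 -1.837 -2.3
v 3.608 -0.761 -2.645
v 3.937 -0.906 -2.454
v 3.404 -1.188 -2.185
v 3.343 -1.914 -3.066
v 3.672 -2.059 -2.875
v 3.844 -0.983 -3.22
v 4.173 -1.129 -3.029
v 3.876 -1.632 -3.335
v 4.299 -1.382 -2.734
v 3.989 -1.957 -2.639
v 4.002 -1.885 -3.041
v 4.193 -1.53 -3.099
v 4.153 -1.244 -2.379
v 3.843 -1.819 -2.284
v 3.62 -1.526 -2.111
v 3.811 -1.17 -2.169
v 4.173 -1.645 -2.45
v 3.437 -1.001 -3.236
v 3.127 -1.576 -3.141
v 3.469 -1.65 -3.351
v 3.66 -1.294 -3.409
v 3.291 -0.863 -2.881
v 2.981 -1.438 -2.786
v 3.087 -1.29 -2.421
v 3.278 -0.935 -2.479
v 3.107 -1.175 -3.07
v 0.648 -2.49 -2.729
v 2.1 -1.742 -1.301
v 1.397 -1.981 -3.757
v 2.85 -1.234 -2.329
v 1.17 -3.386 -2.791
v 2.623 -2.639 -1.363
v 1.92 -2.878 -3.819
v 3.372 -2.13 -2.391
v 0.569 0.086 0.052
v 1.322 -0.358 0.37
v 0.331 1.054 1.968
v 1.47 -0.055 0.235
v 1.481 0.269 0.073
v 1.353 0.566 -0.093
v 1.106 0.789 -0.236
v 0.777 0.905 -0.336
v 0.416 0.897 -0.377
v 0.079 0.765 -0.352
v -0.183 0.53 -0.266
v -0.331 0.227 -0.132
v -0.342 -0.097 0.031
v -0.214 -0.393 0.196
v 0.033 -0.617 0.34
v 0.362 -0.733 0.44
v 0.722 -0.725 0.48
v 1.059 -0.593 0.456
f 2 4 1
f 5 2 1
f 1 4 3
f 3 5 1
f 2 8 4
f 6 2 5
f 6 8 2
f 4 8 3
f 7 5 3
f 3 8 7
f 7 6 5
f 8 6 7
f 10 9 12
f 10 12 11
f 12 9 13
f 12 13 11
f 13 9 14
f 13 14 11
f 14 9 15
f 14 15 11
f 15 9 16
f 15 16 11
f 16 9 17
f 16 17 11
f 17 9 18
f 17 18 11
f 18 9 19
f 18 19 11
f 19 9 20
f 19 20 11
f 20 9 10
f 20 10 11
f 21 58 37
f 58 32 61
f 37 61 26
f 58 61 37
f 21 37 33
f 37 26 38
f 33 38 22
f 37 38 33
f 21 33 42
f 33 22 43
f 42 43 28
f 33 43 42
f 21 42 54
f 42 28 57
f 54 57 31
f 42 57 54
f 21 54 58
f 54 31 62
f 58 62 32
f 54 62 58
f 22 38 49
f 38 26 52
f 49 52 30
f 38 52 49
f 26 61 39
f 61 32 60
f 39 60 25
f 61 60 39
f 32 62 59
f 62 31 55
f 59 55 23
f 62 55 59
f 31 57 56
f 57 28 44
f 56 44 27
f 57 44 56
f 28 43 48
f 43 22 45
f 48 45 29
f 43 45 48
f 24 50 36
f 50 30 51
f 36 51 25
f 50 51 36
f 24 36 34
f 36 25 35
f 34 35 23
f 36 35 34
f 24 34 41
f 34 23 40
f 41 40 27
f 34 40 41
f 24 41 46
f 41 27 47
f 46 47 29
f 41 47 46
f 24 46 50
f 46 29 53
f 50 53 30
f 46 53 50
f 25 51 39
f 51 30 52
f 39 52 26
f 51 52 39
f 23 35 59
f 35 25 60
f 59 60 32
f 35 60 59
f 27 40 56
f 40 23 55
f 56 55 31
f 40 55 56
f 29 47 48
f 47 27 44
f 48 44 28
f 47 44 48
f 30 53 49
f 53 29 45
f 49 45 22
f 53 45 49
f 64 66 63
f 67 64 63
f 63 66 65
f 65 67 63
f 64 70 66
f 68 64 67
f 68 70 64
f 66 70 65
f 69 67 65
f 65 70 69
f 69 68 67
f 70 68 69
f 72 71 74
f 72 74 73
f 74 71 75
f 74 75 73
f 75 71 76
f 75 76 73
f 76 71 77
f 76 77 73
f 77 71 78
f 77 78 73
f 78 71 79
f 78 79 73
f 79 71 80
f 79 80 73
f 80 71 81
f 80 81 73
f 81 71 82
f 81 82 73
f 82 71 83
f 82 83 73
f 83 71 84
f 83 84 73
f 84 71 85
f 84 85 73
f 85 71 86
f 85 86 73
f 86 71 87
f 86 87 73
f 87 71 88
f 87 88 73
f 88 71 72
f 88 72 73



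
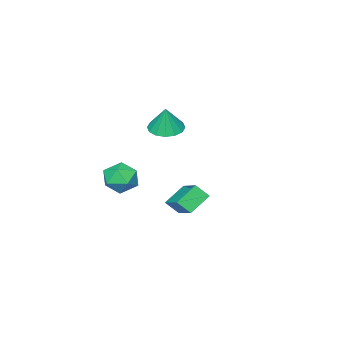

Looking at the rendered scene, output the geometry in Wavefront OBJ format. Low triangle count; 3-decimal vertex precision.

v -1.799 -3.211 -0.104
v -1.322 -2.515 -0.555
v -0.458 -3.885 0.275
v 0.019 -3.189 -0.176
v -0.455 -2.998 0.633
v -1.284 -2.582 0.399
v -0.496 -3.818 -0.679
v -1.325 -3.402 -0.913
v -0.517 -2.89 -0.91
v -0.491 -2.383 -0.099
v -1.289 -4.017 -0.181
v -1.263 -3.51 0.63
v -4 -3.284 2.054
v -3.423 -3.962 2.049
v -3.72 -3.056 3.406
v -3.173 -3.593 1.935
v -3.145 -3.14 1.853
v -3.346 -2.726 1.824
v -3.721 -2.462 1.857
v -4.172 -2.418 1.943
v -4.576 -2.607 2.058
v -4.826 -2.976 2.172
v -4.855 -3.429 2.255
v -4.654 -3.842 2.283
v -4.278 -4.107 2.25
v -3.828 -4.151 2.165
v -0.417 1.942 0.635
v 0.337 3.336 1.424
v 0.594 1.792 -0.067
v 1.348 3.186 0.722
v -0.088 1.434 1.218
v 0.666 2.828 2.007
v 0.923 1.284 0.516
v 1.677 2.678 1.305
f 1 12 6
f 1 6 2
f 1 2 8
f 1 8 11
f 1 11 12
f 2 6 10
f 6 12 5
f 12 11 3
f 11 8 7
f 8 2 9
f 4 10 5
f 4 5 3
f 4 3 7
f 4 7 9
f 4 9 10
f 5 10 6
f 3 5 12
f 7 3 11
f 9 7 8
f 10 9 2
f 14 13 16
f 14 16 15
f 16 13 17
f 16 17 15
f 17 13 18
f 17 18 15
f 18 13 19
f 18 19 15
f 19 13 20
f 19 20 15
f 20 13 21
f 20 21 15
f 21 13 22
f 21 22 15
f 22 13 23
f 22 23 15
f 23 13 24
f 23 24 15
f 24 13 25
f 24 25 15
f 25 13 26
f 25 26 15
f 26 13 14
f 26 14 15
f 28 30 27
f 31 28 27
f 27 30 29
f 29 31 27
f 28 34 30
f 32 28 31
f 32 34 28
f 30 34 29
f 33 31 29
f 29 34 33
f 33 32 31
f 34 32 33



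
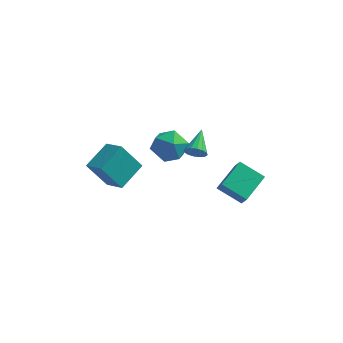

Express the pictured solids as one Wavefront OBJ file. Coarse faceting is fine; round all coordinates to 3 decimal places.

v 3.081 -2.265 -3.964
v 1.636 -2.076 -3.148
v 3.685 -0.561 -3.287
v 2.24 -0.373 -2.472
v 3.46 -2.707 -3.188
v 2.015 -2.519 -2.373
v 4.064 -1.004 -2.512
v 2.619 -0.815 -1.696
v -3.89 -5.258 -0.112
v -3.216 -3.689 0.625
v -4.952 -4.545 -0.658
v -4.277 -2.976 0.079
v -2.843 -4.944 -1.739
v -2.168 -3.375 -1.002
v -3.904 -4.231 -2.285
v -3.23 -2.662 -1.548
v 0.811 -3.53 0.846
v 1.277 -3.316 0.447
v 0.769 -2.05 1.594
v 0.989 -3.244 0.29
v 0.652 -3.249 0.281
v 0.358 -3.33 0.424
v 0.186 -3.464 0.68
v 0.18 -3.616 0.98
v 0.344 -3.745 1.244
v 0.633 -3.817 1.401
v 0.969 -3.811 1.41
v 1.263 -3.731 1.267
v 1.436 -3.597 1.011
v 1.441 -3.445 0.711
v -1.347 -1.713 -0.649
v -0.6 -1.331 0.148
v -1.26 -3.429 0.092
v -0.513 -3.047 0.889
v -1.617 -2.701 0.917
v -1.67 -1.641 0.459
v -0.19 -3.119 -0.219
v -0.243 -2.059 -0.677
v 0.115 -2.2 0.414
v -0.767 -1.942 1.116
v -1.093 -2.818 -0.876
v -1.975 -2.56 -0.174
f 2 4 1
f 5 2 1
f 1 4 3
f 3 5 1
f 2 8 4
f 6 2 5
f 6 8 2
f 4 8 3
f 7 5 3
f 3 8 7
f 7 6 5
f 8 6 7
f 10 12 9
f 13 10 9
f 9 12 11
f 11 13 9
f 10 16 12
f 14 10 13
f 14 16 10
f 12 16 11
f 15 13 11
f 11 16 15
f 15 14 13
f 16 14 15
f 18 17 20
f 18 20 19
f 20 17 21
f 20 21 19
f 21 17 22
f 21 22 19
f 22 17 23
f 22 23 19
f 23 17 24
f 23 24 19
f 24 17 25
f 24 25 19
f 25 17 26
f 25 26 19
f 26 17 27
f 26 27 19
f 27 17 28
f 27 28 19
f 28 17 29
f 28 29 19
f 29 17 30
f 29 30 19
f 30 17 18
f 30 18 19
f 31 42 36
f 31 36 32
f 31 32 38
f 31 38 41
f 31 41 42
f 32 36 40
f 36 42 35
f 42 41 33
f 41 38 37
f 38 32 39
f 34 40 35
f 34 35 33
f 34 33 37
f 34 37 39
f 34 39 40
f 35 40 36
f 33 35 42
f 37 33 41
f 39 37 38
f 40 39 32



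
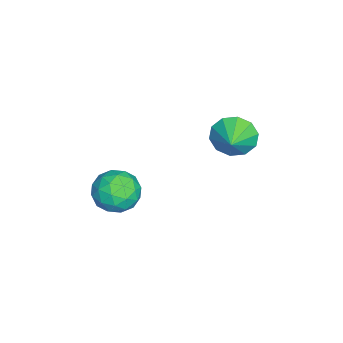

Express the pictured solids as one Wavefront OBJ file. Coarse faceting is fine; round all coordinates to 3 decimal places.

v 1.063 -2.776 3.237
v 1.917 -2.232 2.915
v 1.263 -3.868 1.925
v 2.117 -3.324 1.603
v 2.153 -3.884 2.505
v 2.029 -3.209 3.315
v 1.151 -2.891 1.525
v 1.027 -2.216 2.335
v 1.971 -2.303 1.857
v 2.59 -2.917 2.462
v 0.59 -3.183 2.378
v 1.209 -3.797 2.983
v 1.472 -2.408 3.191
v 1.708 -3.692 1.649
v 1.729 -4.021 2.179
v 2.231 -3.701 1.99
v 1.538 -2.983 3.426
v 2.04 -2.663 3.237
v 2.179 -3.634 2.996
v 1.14 -3.437 1.603
v 1.642 -3.117 1.414
v 0.949 -2.399 2.85
v 1.451 -2.079 2.661
v 1.001 -2.466 1.844
v 2.006 -2.13 2.38
v 2.124 -2.772 1.609
v 1.556 -2.517 1.563
v 1.483 -2.121 2.039
v 2.37 -2.491 2.736
v 2.488 -3.133 1.965
v 2.509 -3.462 2.495
v 2.436 -3.066 2.971
v 2.402 -2.533 2.114
v 0.692 -2.967 2.875
v 0.81 -3.609 2.104
v 0.744 -3.034 1.869
v 0.671 -2.638 2.345
v 1.056 -3.328 3.231
v 1.174 -3.97 2.46
v 1.697 -3.979 2.801
v 1.624 -3.583 3.277
v 0.778 -3.567 2.726
v -3.728 0.886 1.69
v -3.4 1.417 0.858
v -2.552 0.914 2.17
v -3.592 1.841 1.302
v -3.835 1.9 1.894
v -4.038 1.571 2.408
v -4.121 0.981 2.648
v -4.055 0.354 2.522
v -3.863 -0.069 2.078
v -3.62 -0.128 1.486
v -3.418 0.2 0.972
v -3.334 0.791 0.732
f 1 38 17
f 38 12 41
f 17 41 6
f 38 41 17
f 1 17 13
f 17 6 18
f 13 18 2
f 17 18 13
f 1 13 22
f 13 2 23
f 22 23 8
f 13 23 22
f 1 22 34
f 22 8 37
f 34 37 11
f 22 37 34
f 1 34 38
f 34 11 42
f 38 42 12
f 34 42 38
f 2 18 29
f 18 6 32
f 29 32 10
f 18 32 29
f 6 41 19
f 41 12 40
f 19 40 5
f 41 40 19
f 12 42 39
f 42 11 35
f 39 35 3
f 42 35 39
f 11 37 36
f 37 8 24
f 36 24 7
f 37 24 36
f 8 23 28
f 23 2 25
f 28 25 9
f 23 25 28
f 4 30 16
f 30 10 31
f 16 31 5
f 30 31 16
f 4 16 14
f 16 5 15
f 14 15 3
f 16 15 14
f 4 14 21
f 14 3 20
f 21 20 7
f 14 20 21
f 4 21 26
f 21 7 27
f 26 27 9
f 21 27 26
f 4 26 30
f 26 9 33
f 30 33 10
f 26 33 30
f 5 31 19
f 31 10 32
f 19 32 6
f 31 32 19
f 3 15 39
f 15 5 40
f 39 40 12
f 15 40 39
f 7 20 36
f 20 3 35
f 36 35 11
f 20 35 36
f 9 27 28
f 27 7 24
f 28 24 8
f 27 24 28
f 10 33 29
f 33 9 25
f 29 25 2
f 33 25 29
f 44 43 46
f 44 46 45
f 46 43 47
f 46 47 45
f 47 43 48
f 47 48 45
f 48 43 49
f 48 49 45
f 49 43 50
f 49 50 45
f 50 43 51
f 50 51 45
f 51 43 52
f 51 52 45
f 52 43 53
f 52 53 45
f 53 43 54
f 53 54 45
f 54 43 44
f 54 44 45



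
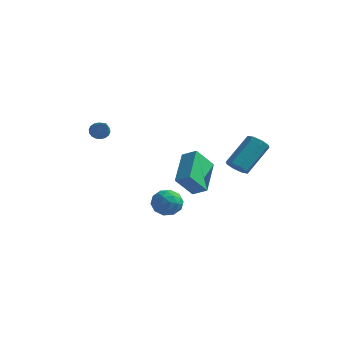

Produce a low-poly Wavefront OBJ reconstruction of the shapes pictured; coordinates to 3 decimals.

v -0.278 -0.538 -2.066
v 0.42 -0.24 -2.519
v -0.08 -1.84 -2.621
v 0.618 -1.542 -3.074
v 0.659 -1.611 -2.194
v 0.536 -0.806 -1.851
v -0.196 -1.274 -3.289
v -0.319 -0.469 -2.946
v 0.47 -0.694 -3.274
v 0.998 -0.902 -2.598
v -0.658 -1.178 -2.542
v -0.13 -1.386 -1.866
v 0.054 -0.275 -2.244
v 0.286 -1.805 -2.896
v 0.311 -1.846 -2.379
v 0.72 -1.67 -2.645
v 0.122 -0.607 -1.851
v 0.532 -0.432 -2.118
v 0.672 -1.238 -1.927
v -0.192 -1.648 -3.022
v 0.218 -1.473 -3.289
v -0.38 -0.41 -2.495
v 0.029 -0.234 -2.761
v -0.332 -0.842 -3.213
v 0.493 -0.366 -2.954
v 0.609 -1.132 -3.28
v 0.131 -0.974 -3.407
v 0.059 -0.501 -3.205
v 0.803 -0.488 -2.556
v 0.92 -1.254 -2.882
v 0.944 -1.294 -2.365
v 0.872 -0.821 -2.164
v 0.833 -0.756 -3
v -0.58 -0.826 -2.258
v -0.463 -1.592 -2.584
v -0.532 -1.259 -2.976
v -0.604 -0.786 -2.775
v -0.269 -0.948 -1.86
v -0.153 -1.714 -2.186
v 0.281 -1.579 -1.935
v 0.209 -1.106 -1.733
v -0.493 -1.324 -2.14
v 3.688 -0.189 0.328
v 4.333 -0.313 0.26
v 4.756 1.124 1.644
v 4.112 1.249 1.712
v 4.17 0.043 -0.06
v 4.594 1.48 1.325
v 3.725 0.263 -0.152
v 4.149 1.7 1.232
v 3.258 0.219 0.036
v 3.682 1.656 1.421
v 3.044 -0.064 0.396
v 3.467 1.373 1.78
v 3.206 -0.42 0.715
v 3.63 1.017 2.1
v 3.651 -0.64 0.808
v 4.075 0.797 2.192
v 4.118 -0.596 0.619
v 4.542 0.841 2.004
v -3.203 -2.012 2.1
v -2.768 -1.692 1.993
v -1.957 -3.308 3.28
v -2.859 -1.594 2.197
v -3.018 -1.578 2.383
v -3.214 -1.648 2.512
v -3.407 -1.79 2.56
v -3.56 -1.976 2.517
v -3.642 -2.169 2.391
v -3.637 -2.331 2.208
v -3.546 -2.43 2.003
v -3.387 -2.446 1.818
v -3.192 -2.376 1.688
v -2.998 -2.234 1.64
v -2.845 -2.048 1.684
v -2.763 -1.855 1.809
v 1.889 -1.721 -0.139
v 1.222 0.08 0.892
v 1.081 -1.784 -0.552
v 0.414 0.017 0.479
v 2.406 -0.877 -1.279
v 1.739 0.924 -0.248
v 1.598 -0.94 -1.692
v 0.931 0.861 -0.661
f 1 38 17
f 38 12 41
f 17 41 6
f 38 41 17
f 1 17 13
f 17 6 18
f 13 18 2
f 17 18 13
f 1 13 22
f 13 2 23
f 22 23 8
f 13 23 22
f 1 22 34
f 22 8 37
f 34 37 11
f 22 37 34
f 1 34 38
f 34 11 42
f 38 42 12
f 34 42 38
f 2 18 29
f 18 6 32
f 29 32 10
f 18 32 29
f 6 41 19
f 41 12 40
f 19 40 5
f 41 40 19
f 12 42 39
f 42 11 35
f 39 35 3
f 42 35 39
f 11 37 36
f 37 8 24
f 36 24 7
f 37 24 36
f 8 23 28
f 23 2 25
f 28 25 9
f 23 25 28
f 4 30 16
f 30 10 31
f 16 31 5
f 30 31 16
f 4 16 14
f 16 5 15
f 14 15 3
f 16 15 14
f 4 14 21
f 14 3 20
f 21 20 7
f 14 20 21
f 4 21 26
f 21 7 27
f 26 27 9
f 21 27 26
f 4 26 30
f 26 9 33
f 30 33 10
f 26 33 30
f 5 31 19
f 31 10 32
f 19 32 6
f 31 32 19
f 3 15 39
f 15 5 40
f 39 40 12
f 15 40 39
f 7 20 36
f 20 3 35
f 36 35 11
f 20 35 36
f 9 27 28
f 27 7 24
f 28 24 8
f 27 24 28
f 10 33 29
f 33 9 25
f 29 25 2
f 33 25 29
f 44 43 47
f 44 47 45
f 45 47 48
f 45 48 46
f 47 43 49
f 47 49 48
f 48 49 50
f 48 50 46
f 49 43 51
f 49 51 50
f 50 51 52
f 50 52 46
f 51 43 53
f 51 53 52
f 52 53 54
f 52 54 46
f 53 43 55
f 53 55 54
f 54 55 56
f 54 56 46
f 55 43 57
f 55 57 56
f 56 57 58
f 56 58 46
f 57 43 59
f 57 59 58
f 58 59 60
f 58 60 46
f 59 43 44
f 59 44 60
f 60 44 45
f 60 45 46
f 62 61 64
f 62 64 63
f 64 61 65
f 64 65 63
f 65 61 66
f 65 66 63
f 66 61 67
f 66 67 63
f 67 61 68
f 67 68 63
f 68 61 69
f 68 69 63
f 69 61 70
f 69 70 63
f 70 61 71
f 70 71 63
f 71 61 72
f 71 72 63
f 72 61 73
f 72 73 63
f 73 61 74
f 73 74 63
f 74 61 75
f 74 75 63
f 75 61 76
f 75 76 63
f 76 61 62
f 76 62 63
f 78 80 77
f 81 78 77
f 77 80 79
f 79 81 77
f 78 84 80
f 82 78 81
f 82 84 78
f 80 84 79
f 83 81 79
f 79 84 83
f 83 82 81
f 84 82 83



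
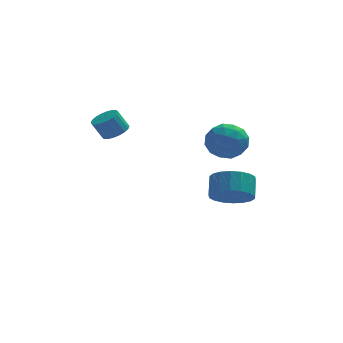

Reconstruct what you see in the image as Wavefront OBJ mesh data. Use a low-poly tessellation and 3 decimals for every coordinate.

v -1.558 1.695 -0.439
v -1.018 1.406 -0.144
v -1.501 1.416 0.754
v -2.042 1.705 0.459
v -0.959 1.701 -0.117
v -1.443 1.712 0.781
v -1.02 1.996 -0.153
v -1.504 2.006 0.745
v -1.187 2.23 -0.245
v -1.671 2.241 0.653
v -1.427 2.359 -0.376
v -1.911 2.37 0.522
v -1.694 2.356 -0.52
v -2.177 2.367 0.378
v -1.933 2.222 -0.647
v -2.417 2.233 0.251
v -2.099 1.984 -0.734
v -2.582 1.994 0.164
v -2.157 1.688 -0.761
v -2.641 1.699 0.137
v -2.096 1.394 -0.725
v -2.58 1.404 0.173
v -1.929 1.159 -0.633
v -2.413 1.17 0.265
v -1.689 1.03 -0.502
v -2.173 1.041 0.396
v -1.423 1.033 -0.358
v -1.906 1.044 0.54
v -1.183 1.167 -0.231
v -1.667 1.178 0.667
v 3.487 0.392 0.068
v 4.066 -0.444 -0.007
v 2.154 -0.496 -0.333
v 2.733 -1.332 -0.408
v 2.566 -0.907 0.504
v 3.39 -0.358 0.752
v 2.83 -0.582 -1.092
v 3.654 -0.033 -0.844
v 3.66 -1.046 -0.723
v 3.497 -1.247 0.263
v 2.723 0.307 -0.603
v 2.56 0.106 0.383
v 3.893 0.052 0.066
v 2.327 -0.992 -0.406
v 2.229 -0.742 0.13
v 2.569 -1.233 0.087
v 3.496 0.102 0.512
v 3.836 -0.389 0.468
v 2.955 -0.661 0.768
v 2.384 -0.551 -0.808
v 2.724 -1.042 -0.852
v 3.651 0.293 -0.427
v 3.991 -0.198 -0.47
v 3.265 -0.279 -1.108
v 3.995 -0.794 -0.399
v 3.212 -1.315 -0.635
v 3.269 -0.874 -1.037
v 3.753 -0.552 -0.892
v 3.899 -0.912 0.181
v 3.116 -1.433 -0.055
v 3.018 -1.183 0.481
v 3.502 -0.861 0.627
v 3.661 -1.265 -0.241
v 3.104 0.493 -0.285
v 2.321 -0.028 -0.521
v 2.718 -0.079 -0.967
v 3.202 0.243 -0.821
v 3.008 0.375 0.295
v 2.225 -0.146 0.059
v 2.467 -0.388 0.552
v 2.951 -0.066 0.697
v 2.559 0.325 -0.099
v 3.511 1.091 -4.379
v 4.4 1.386 -4.831
v 4.517 2.225 -4.053
v 3.629 1.929 -3.601
v 4.082 1.637 -5.055
v 4.199 2.476 -4.277
v 3.651 1.781 -5.144
v 3.768 2.62 -4.366
v 3.193 1.787 -5.082
v 3.31 2.626 -4.304
v 2.797 1.656 -4.881
v 2.914 2.495 -4.103
v 2.543 1.412 -4.58
v 2.66 2.251 -3.802
v 2.481 1.105 -4.24
v 2.598 1.944 -3.462
v 2.623 0.795 -3.927
v 2.74 1.634 -3.149
v 2.941 0.544 -3.703
v 3.058 1.383 -2.925
v 3.372 0.4 -3.614
v 3.489 1.239 -2.836
v 3.83 0.394 -3.676
v 3.947 1.233 -2.898
v 4.226 0.525 -3.877
v 4.343 1.364 -3.099
v 4.48 0.769 -4.178
v 4.597 1.608 -3.4
v 4.542 1.076 -4.518
v 4.659 1.915 -3.74
f 2 1 5
f 2 5 3
f 3 5 6
f 3 6 4
f 5 1 7
f 5 7 6
f 6 7 8
f 6 8 4
f 7 1 9
f 7 9 8
f 8 9 10
f 8 10 4
f 9 1 11
f 9 11 10
f 10 11 12
f 10 12 4
f 11 1 13
f 11 13 12
f 12 13 14
f 12 14 4
f 13 1 15
f 13 15 14
f 14 15 16
f 14 16 4
f 15 1 17
f 15 17 16
f 16 17 18
f 16 18 4
f 17 1 19
f 17 19 18
f 18 19 20
f 18 20 4
f 19 1 21
f 19 21 20
f 20 21 22
f 20 22 4
f 21 1 23
f 21 23 22
f 22 23 24
f 22 24 4
f 23 1 25
f 23 25 24
f 24 25 26
f 24 26 4
f 25 1 27
f 25 27 26
f 26 27 28
f 26 28 4
f 27 1 29
f 27 29 28
f 28 29 30
f 28 30 4
f 29 1 2
f 29 2 30
f 30 2 3
f 30 3 4
f 31 68 47
f 68 42 71
f 47 71 36
f 68 71 47
f 31 47 43
f 47 36 48
f 43 48 32
f 47 48 43
f 31 43 52
f 43 32 53
f 52 53 38
f 43 53 52
f 31 52 64
f 52 38 67
f 64 67 41
f 52 67 64
f 31 64 68
f 64 41 72
f 68 72 42
f 64 72 68
f 32 48 59
f 48 36 62
f 59 62 40
f 48 62 59
f 36 71 49
f 71 42 70
f 49 70 35
f 71 70 49
f 42 72 69
f 72 41 65
f 69 65 33
f 72 65 69
f 41 67 66
f 67 38 54
f 66 54 37
f 67 54 66
f 38 53 58
f 53 32 55
f 58 55 39
f 53 55 58
f 34 60 46
f 60 40 61
f 46 61 35
f 60 61 46
f 34 46 44
f 46 35 45
f 44 45 33
f 46 45 44
f 34 44 51
f 44 33 50
f 51 50 37
f 44 50 51
f 34 51 56
f 51 37 57
f 56 57 39
f 51 57 56
f 34 56 60
f 56 39 63
f 60 63 40
f 56 63 60
f 35 61 49
f 61 40 62
f 49 62 36
f 61 62 49
f 33 45 69
f 45 35 70
f 69 70 42
f 45 70 69
f 37 50 66
f 50 33 65
f 66 65 41
f 50 65 66
f 39 57 58
f 57 37 54
f 58 54 38
f 57 54 58
f 40 63 59
f 63 39 55
f 59 55 32
f 63 55 59
f 74 73 77
f 74 77 75
f 75 77 78
f 75 78 76
f 77 73 79
f 77 79 78
f 78 79 80
f 78 80 76
f 79 73 81
f 79 81 80
f 80 81 82
f 80 82 76
f 81 73 83
f 81 83 82
f 82 83 84
f 82 84 76
f 83 73 85
f 83 85 84
f 84 85 86
f 84 86 76
f 85 73 87
f 85 87 86
f 86 87 88
f 86 88 76
f 87 73 89
f 87 89 88
f 88 89 90
f 88 90 76
f 89 73 91
f 89 91 90
f 90 91 92
f 90 92 76
f 91 73 93
f 91 93 92
f 92 93 94
f 92 94 76
f 93 73 95
f 93 95 94
f 94 95 96
f 94 96 76
f 95 73 97
f 95 97 96
f 96 97 98
f 96 98 76
f 97 73 99
f 97 99 98
f 98 99 100
f 98 100 76
f 99 73 101
f 99 101 100
f 100 101 102
f 100 102 76
f 101 73 74
f 101 74 102
f 102 74 75
f 102 75 76



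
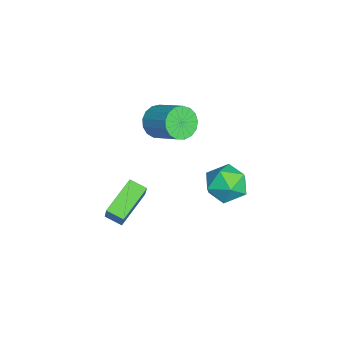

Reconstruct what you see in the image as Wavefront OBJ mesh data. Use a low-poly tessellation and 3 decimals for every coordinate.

v 2.772 2.045 0.847
v 3.93 2.111 0.719
v 2.93 0.229 1.341
v 4.088 0.295 1.213
v 3.565 0.862 2.088
v 3.467 1.985 1.783
v 3.393 0.355 0.277
v 3.295 1.478 -0.028
v 4.314 1.067 0.367
v 4.42 1.38 1.486
v 2.44 0.96 0.574
v 2.546 1.273 1.693
v -2.927 -2.265 -0.062
v -2.271 -3.01 0.058
v -1.097 -1.82 1.023
v -1.753 -1.075 0.902
v -2.139 -2.806 -0.354
v -0.965 -1.617 0.611
v -2.187 -2.479 -0.7
v -1.013 -1.289 0.265
v -2.404 -2.102 -0.899
v -1.23 -0.912 0.066
v -2.742 -1.763 -0.907
v -1.568 -0.573 0.058
v -3.122 -1.538 -0.721
v -1.948 -0.349 0.243
v -3.457 -1.48 -0.385
v -2.283 -0.291 0.58
v -3.671 -1.602 0.026
v -2.497 -0.413 0.99
v -3.714 -1.876 0.416
v -2.54 -0.686 1.381
v -3.577 -2.239 0.697
v -2.403 -1.049 1.662
v -3.292 -2.607 0.803
v -2.118 -1.418 1.768
v -2.922 -2.898 0.712
v -1.748 -1.708 1.677
v -2.554 -3.043 0.443
v -1.38 -1.853 1.408
v 0.4 -3.624 -2.196
v 1.159 -3.479 -0.969
v 0.758 -2.782 -2.517
v 1.517 -2.637 -1.29
v 2.043 -4.663 -3.09
v 2.802 -4.518 -1.863
v 2.401 -3.821 -3.411
v 3.16 -3.676 -2.184
f 1 12 6
f 1 6 2
f 1 2 8
f 1 8 11
f 1 11 12
f 2 6 10
f 6 12 5
f 12 11 3
f 11 8 7
f 8 2 9
f 4 10 5
f 4 5 3
f 4 3 7
f 4 7 9
f 4 9 10
f 5 10 6
f 3 5 12
f 7 3 11
f 9 7 8
f 10 9 2
f 14 13 17
f 14 17 15
f 15 17 18
f 15 18 16
f 17 13 19
f 17 19 18
f 18 19 20
f 18 20 16
f 19 13 21
f 19 21 20
f 20 21 22
f 20 22 16
f 21 13 23
f 21 23 22
f 22 23 24
f 22 24 16
f 23 13 25
f 23 25 24
f 24 25 26
f 24 26 16
f 25 13 27
f 25 27 26
f 26 27 28
f 26 28 16
f 27 13 29
f 27 29 28
f 28 29 30
f 28 30 16
f 29 13 31
f 29 31 30
f 30 31 32
f 30 32 16
f 31 13 33
f 31 33 32
f 32 33 34
f 32 34 16
f 33 13 35
f 33 35 34
f 34 35 36
f 34 36 16
f 35 13 37
f 35 37 36
f 36 37 38
f 36 38 16
f 37 13 39
f 37 39 38
f 38 39 40
f 38 40 16
f 39 13 14
f 39 14 40
f 40 14 15
f 40 15 16
f 42 44 41
f 45 42 41
f 41 44 43
f 43 45 41
f 42 48 44
f 46 42 45
f 46 48 42
f 44 48 43
f 47 45 43
f 43 48 47
f 47 46 45
f 48 46 47



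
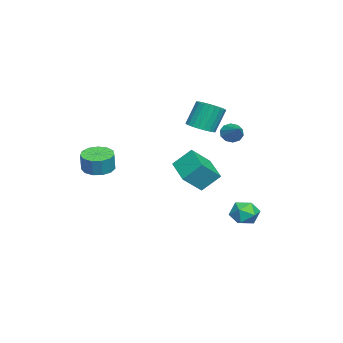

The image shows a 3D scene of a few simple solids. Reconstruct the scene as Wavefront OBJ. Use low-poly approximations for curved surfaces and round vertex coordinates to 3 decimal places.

v -1.673 0.793 -0.704
v -0.876 -0.065 0.327
v -1.915 1.786 0.31
v -1.118 0.928 1.341
v -0.062 1.692 -1.201
v 0.735 0.834 -0.17
v -0.304 2.685 -0.187
v 0.493 1.827 0.844
v 2.546 -3.244 0.999
v 3.228 -3.791 0.832
v 3.515 -3.764 1.914
v 2.834 -3.216 2.081
v 3.403 -3.325 0.773
v 3.691 -3.298 1.855
v 3.307 -2.833 0.786
v 3.594 -2.806 1.868
v 2.969 -2.472 0.867
v 3.256 -2.444 1.949
v 2.497 -2.355 0.99
v 2.784 -2.328 2.072
v 2.04 -2.521 1.115
v 2.328 -2.493 2.197
v 1.745 -2.916 1.204
v 2.032 -2.888 2.286
v 1.703 -3.415 1.227
v 1.991 -3.388 2.309
v 1.93 -3.86 1.179
v 2.217 -3.832 2.261
v 2.352 -4.109 1.073
v 2.639 -4.082 2.155
v 2.836 -4.084 0.943
v 3.123 -4.056 2.025
v -0.957 3.123 2.778
v -0.559 2.87 2.318
v 0.257 3.757 3.482
v -0.678 3.239 2.192
v -0.904 3.564 2.29
v -1.151 3.721 2.575
v -1.323 3.649 2.937
v -1.356 3.377 3.239
v -1.237 3.008 3.365
v -1.011 2.683 3.267
v -0.764 2.526 2.982
v -0.592 2.598 2.619
v -0.213 4.48 -3.445
v 0.23 4.604 -2.666
v -0.89 3.316 -2.874
v -0.447 3.44 -2.095
v -1.08 4.031 -2.355
v -0.661 4.751 -2.708
v 0.001 3.169 -2.832
v 0.42 3.889 -3.185
v 0.362 3.794 -2.288
v -0.306 4.327 -1.993
v -0.354 3.593 -3.547
v -1.022 4.126 -3.252
v -2.481 1.137 2.538
v -1.91 0.59 2.876
v -2.329 1.095 4.4
v -2.899 1.643 4.062
v -1.722 0.865 2.836
v -2.14 1.37 4.361
v -1.649 1.181 2.751
v -2.067 1.686 4.276
v -1.703 1.491 2.634
v -2.121 1.996 4.159
v -1.875 1.747 2.502
v -2.293 2.252 4.027
v -2.139 1.91 2.375
v -2.558 2.415 3.9
v -2.456 1.955 2.273
v -2.874 2.461 3.798
v -2.776 1.876 2.212
v -3.194 2.382 3.736
v -3.051 1.685 2.2
v -3.47 2.19 3.724
v -3.24 1.41 2.239
v -3.658 1.915 3.764
v -3.313 1.094 2.324
v -3.731 1.599 3.849
v -3.259 0.784 2.441
v -3.677 1.289 3.966
v -3.087 0.528 2.573
v -3.505 1.033 4.098
v -2.822 0.365 2.7
v -3.241 0.87 4.225
v -2.506 0.319 2.802
v -2.924 0.825 4.327
v -2.186 0.398 2.864
v -2.604 0.904 4.388
f 2 4 1
f 5 2 1
f 1 4 3
f 3 5 1
f 2 8 4
f 6 2 5
f 6 8 2
f 4 8 3
f 7 5 3
f 3 8 7
f 7 6 5
f 8 6 7
f 10 9 13
f 10 13 11
f 11 13 14
f 11 14 12
f 13 9 15
f 13 15 14
f 14 15 16
f 14 16 12
f 15 9 17
f 15 17 16
f 16 17 18
f 16 18 12
f 17 9 19
f 17 19 18
f 18 19 20
f 18 20 12
f 19 9 21
f 19 21 20
f 20 21 22
f 20 22 12
f 21 9 23
f 21 23 22
f 22 23 24
f 22 24 12
f 23 9 25
f 23 25 24
f 24 25 26
f 24 26 12
f 25 9 27
f 25 27 26
f 26 27 28
f 26 28 12
f 27 9 29
f 27 29 28
f 28 29 30
f 28 30 12
f 29 9 31
f 29 31 30
f 30 31 32
f 30 32 12
f 31 9 10
f 31 10 32
f 32 10 11
f 32 11 12
f 34 33 36
f 34 36 35
f 36 33 37
f 36 37 35
f 37 33 38
f 37 38 35
f 38 33 39
f 38 39 35
f 39 33 40
f 39 40 35
f 40 33 41
f 40 41 35
f 41 33 42
f 41 42 35
f 42 33 43
f 42 43 35
f 43 33 44
f 43 44 35
f 44 33 34
f 44 34 35
f 45 56 50
f 45 50 46
f 45 46 52
f 45 52 55
f 45 55 56
f 46 50 54
f 50 56 49
f 56 55 47
f 55 52 51
f 52 46 53
f 48 54 49
f 48 49 47
f 48 47 51
f 48 51 53
f 48 53 54
f 49 54 50
f 47 49 56
f 51 47 55
f 53 51 52
f 54 53 46
f 58 57 61
f 58 61 59
f 59 61 62
f 59 62 60
f 61 57 63
f 61 63 62
f 62 63 64
f 62 64 60
f 63 57 65
f 63 65 64
f 64 65 66
f 64 66 60
f 65 57 67
f 65 67 66
f 66 67 68
f 66 68 60
f 67 57 69
f 67 69 68
f 68 69 70
f 68 70 60
f 69 57 71
f 69 71 70
f 70 71 72
f 70 72 60
f 71 57 73
f 71 73 72
f 72 73 74
f 72 74 60
f 73 57 75
f 73 75 74
f 74 75 76
f 74 76 60
f 75 57 77
f 75 77 76
f 76 77 78
f 76 78 60
f 77 57 79
f 77 79 78
f 78 79 80
f 78 80 60
f 79 57 81
f 79 81 80
f 80 81 82
f 80 82 60
f 81 57 83
f 81 83 82
f 82 83 84
f 82 84 60
f 83 57 85
f 83 85 84
f 84 85 86
f 84 86 60
f 85 57 87
f 85 87 86
f 86 87 88
f 86 88 60
f 87 57 89
f 87 89 88
f 88 89 90
f 88 90 60
f 89 57 58
f 89 58 90
f 90 58 59
f 90 59 60

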